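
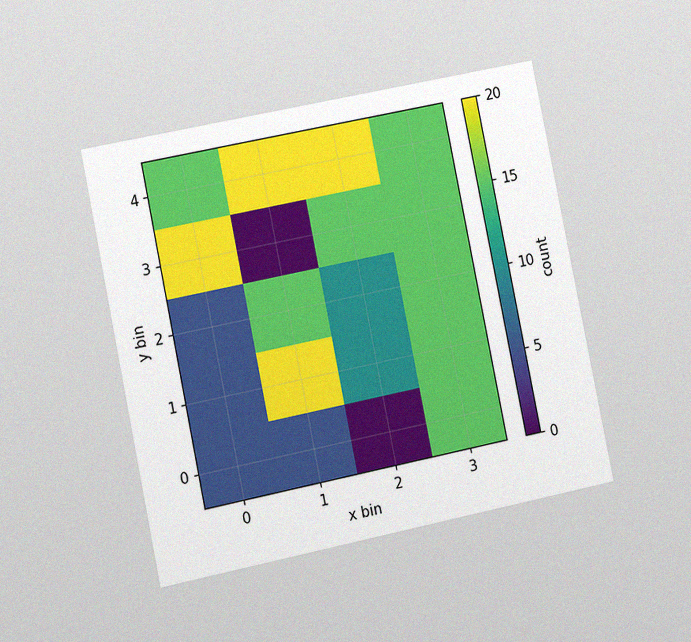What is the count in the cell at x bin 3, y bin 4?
The chart is tilted about 12° counter-clockwise and viewed at a slight angle, with some photo noise. Matching the cell (3, 4) against the colorbar gives 15.

15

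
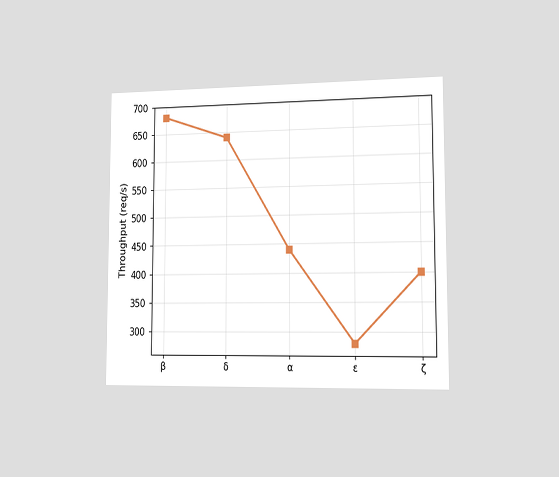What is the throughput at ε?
280req/s

The chart is viewed slightly from the right. At ε, the line is at 280req/s.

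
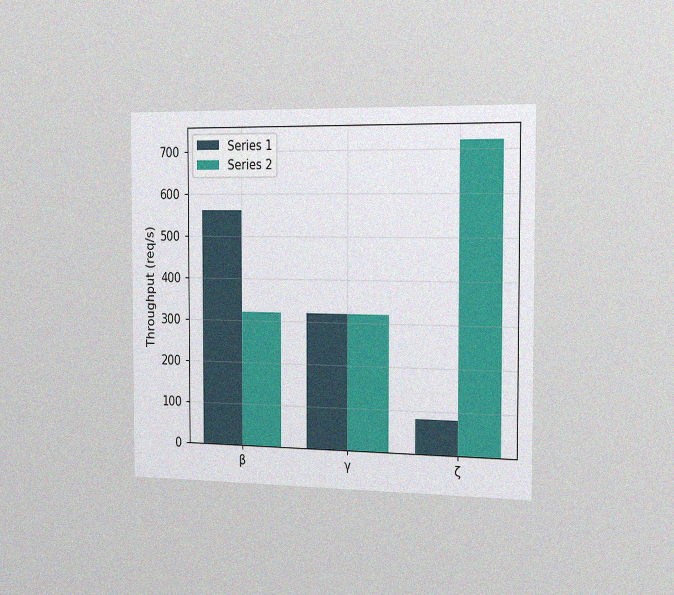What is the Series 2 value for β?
320req/s

The chart is viewed slightly from the right, with some photo noise. The Series 2 bar at β reaches 320req/s on the y-axis.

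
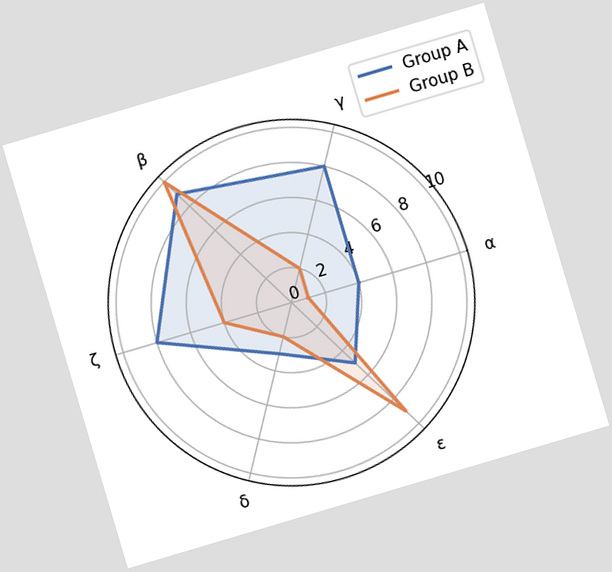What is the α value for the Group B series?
The chart is tilted about 17° counter-clockwise. On the α axis, Group B reaches 1.

1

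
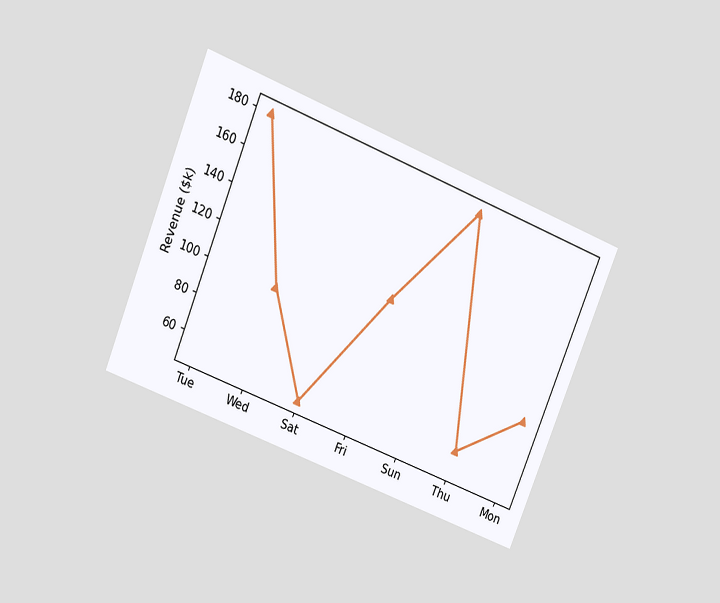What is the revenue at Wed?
The chart is tilted about 22° clockwise and viewed slightly from above. At Wed, the line is at $100k.

$100k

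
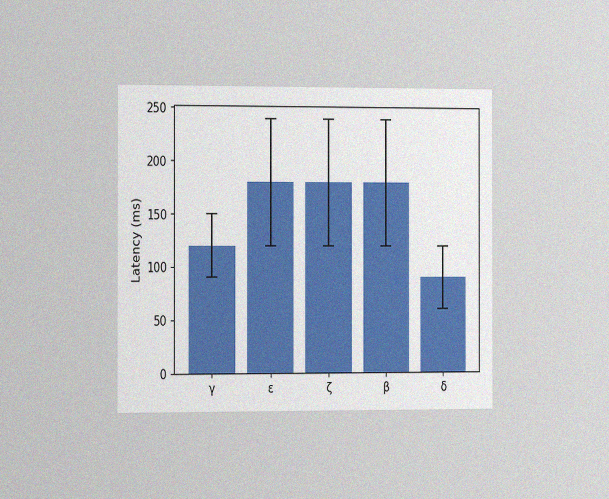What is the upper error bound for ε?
The chart is viewed slightly from the left, with some photo noise. The ε bar's upper whisker reaches 240ms.

240ms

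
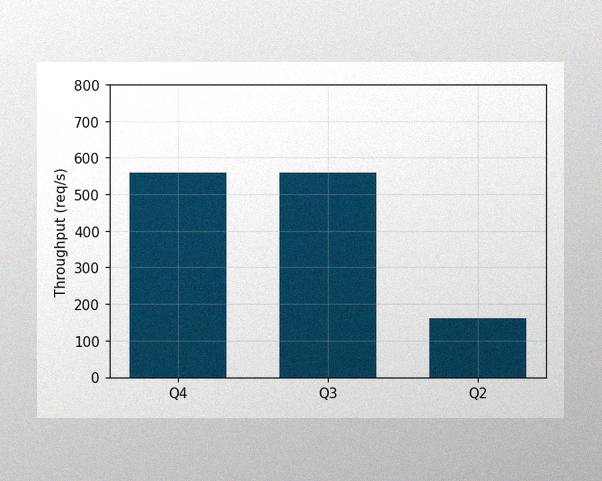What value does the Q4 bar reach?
The image has some photo noise and uneven lighting. Reading along the chart's y-axis, the Q4 bar reaches 560req/s.

560req/s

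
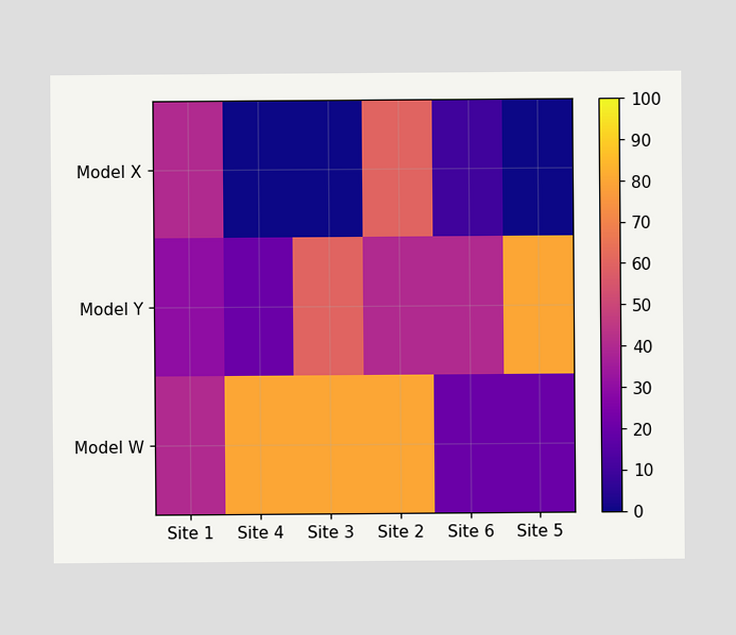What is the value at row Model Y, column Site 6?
40

Matching cell (Model Y, Site 6) against the colorbar gives 40.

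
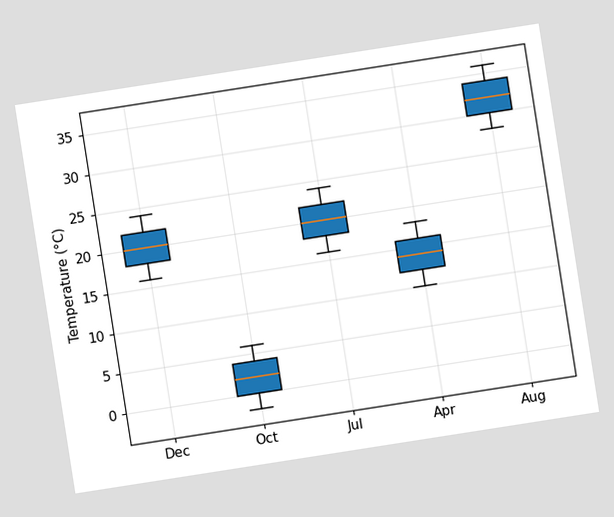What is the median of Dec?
20°C

The chart is tilted about 9° counter-clockwise. The median line in the Dec box sits at 20°C.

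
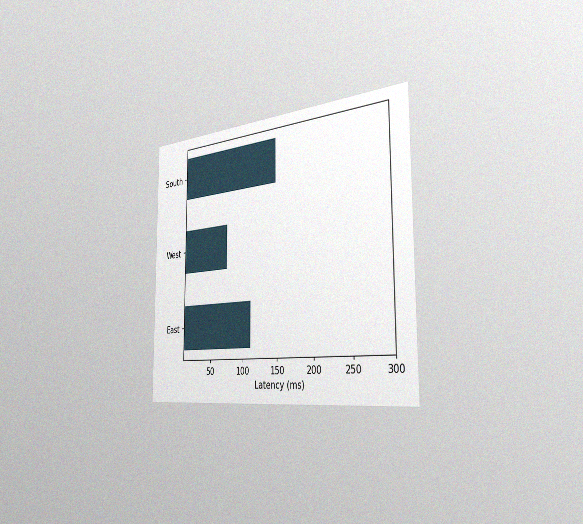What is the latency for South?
148ms

The chart is viewed slightly from the right, with some photo noise. Reading along the chart's x-axis, the South bar reaches 148ms.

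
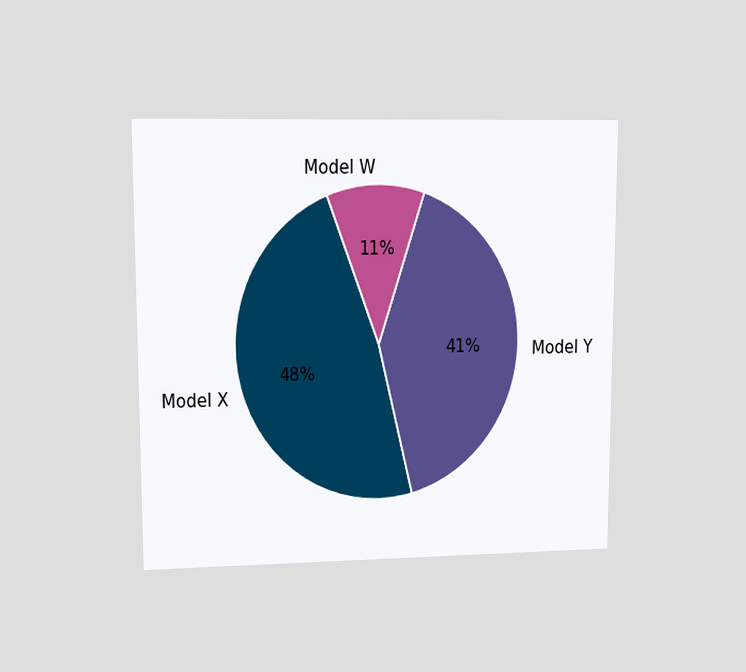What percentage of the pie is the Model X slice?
48%

The chart is viewed at a slight angle. The Model X slice takes up 48% of the pie.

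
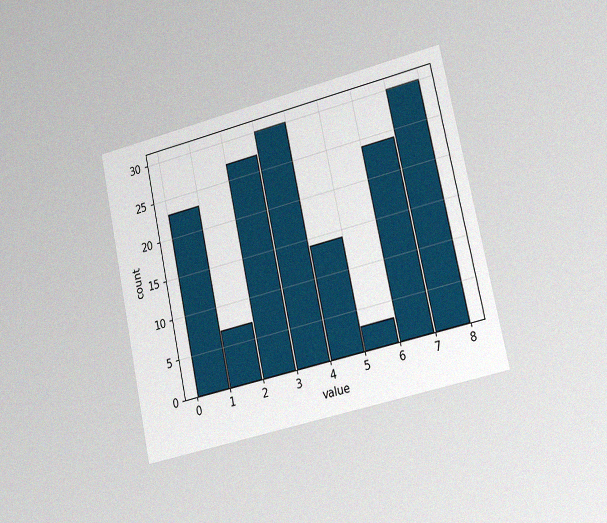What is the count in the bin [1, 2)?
7

The chart is tilted about 12° counter-clockwise and viewed slightly from the right, with some photo noise. The [1, 2) bin has height 7.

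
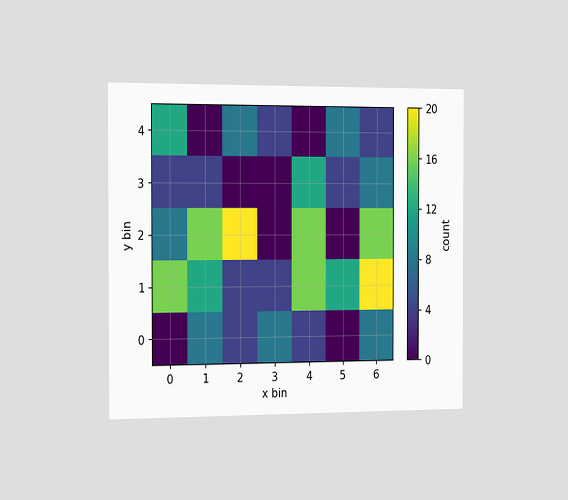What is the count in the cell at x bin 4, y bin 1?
16

The chart is viewed slightly from the left. Matching the cell (4, 1) against the colorbar gives 16.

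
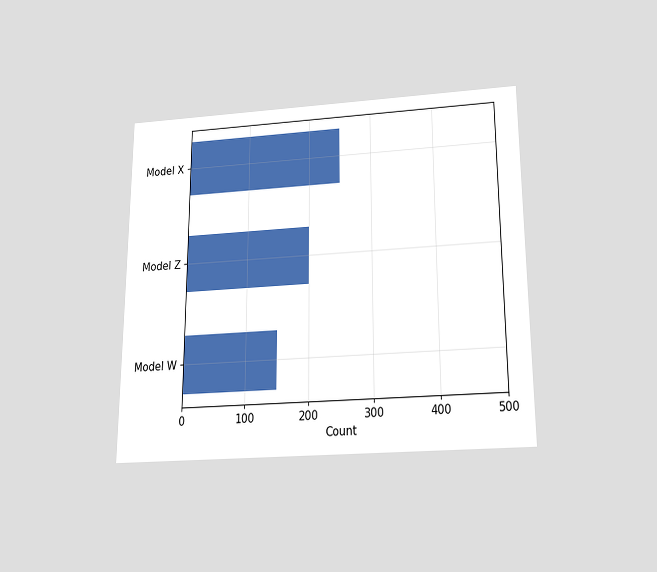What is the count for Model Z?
The chart is viewed slightly from below. Reading along the chart's x-axis, the Model Z bar reaches 200.

200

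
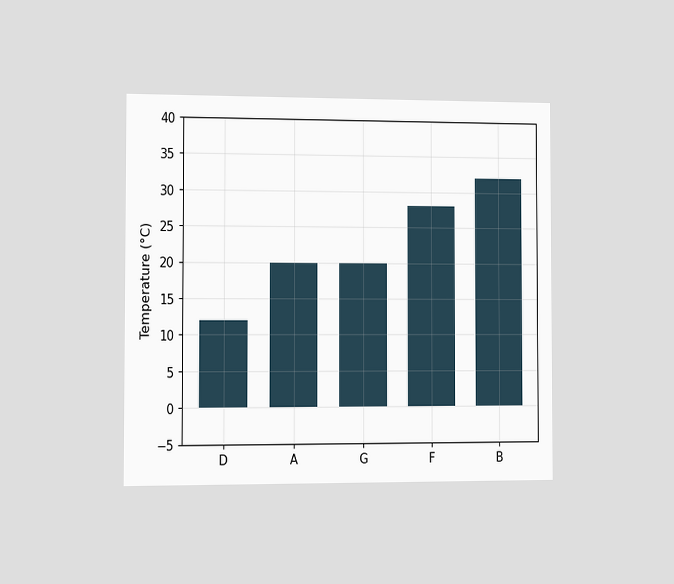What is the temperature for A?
20°C

The chart is viewed slightly from the left. Reading along the chart's y-axis, the A bar reaches 20°C.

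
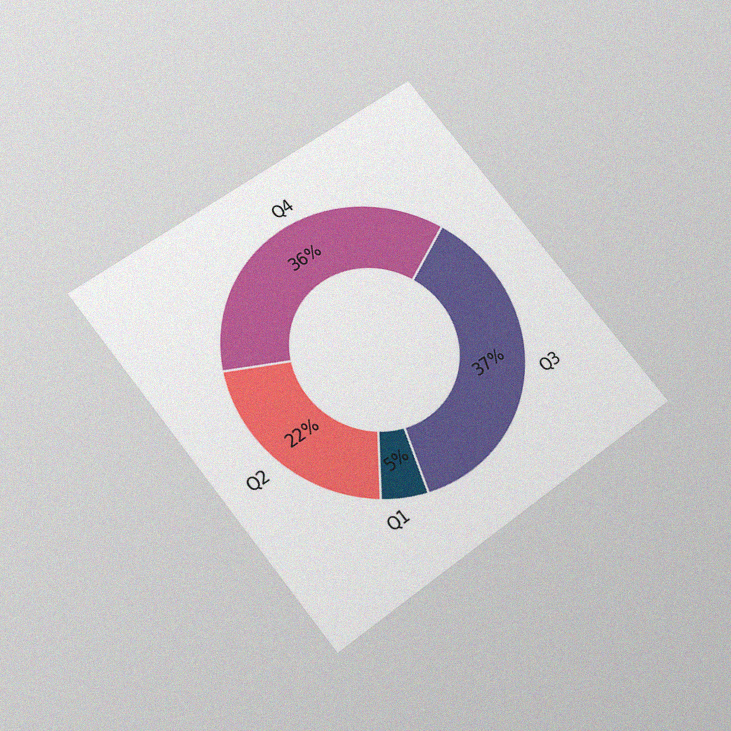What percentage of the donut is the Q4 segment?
36%

The chart is tilted about 38° counter-clockwise and viewed slightly from below, with some photo noise. The Q4 segment takes up 36% of the ring.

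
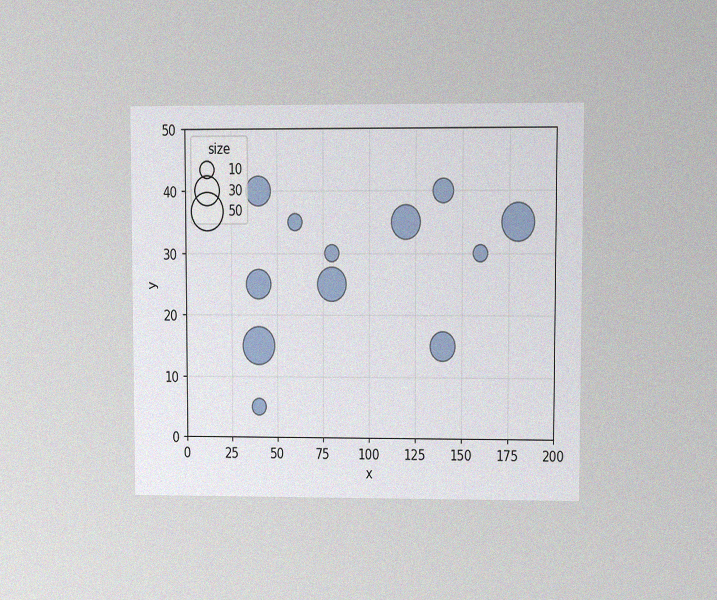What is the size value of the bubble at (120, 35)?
40

The chart is viewed at a slight angle, with some photo noise. Matching the bubble at (120, 35) against the size legend gives 40.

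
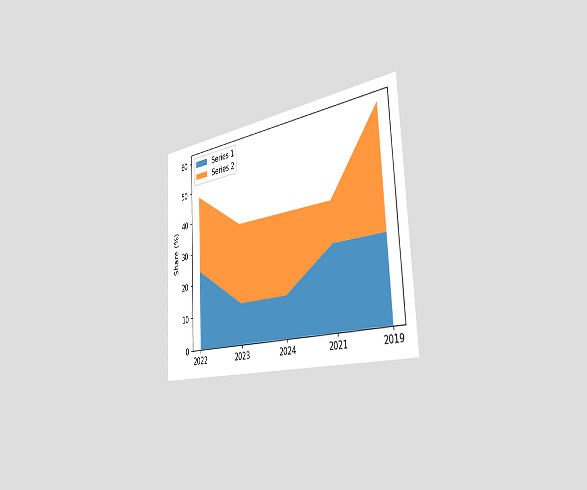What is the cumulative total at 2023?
The chart is tilted about 3° counter-clockwise and viewed slightly from the right. The stacked total at 2023 reaches 36%.

36%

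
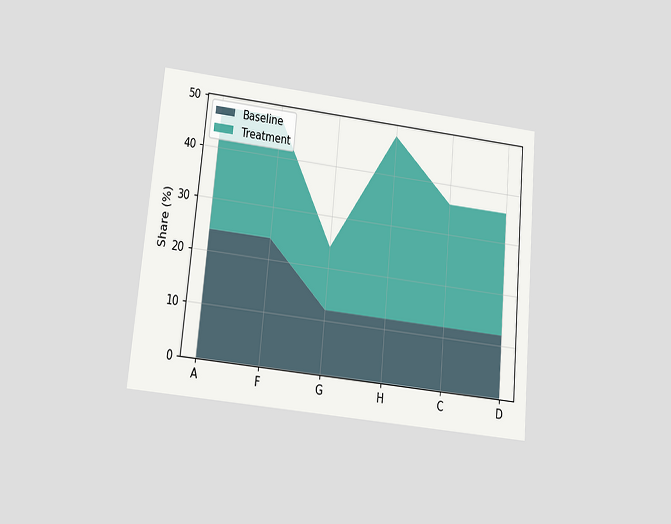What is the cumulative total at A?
The chart is tilted about 5° clockwise and viewed slightly from below. The stacked total at A reaches 48%.

48%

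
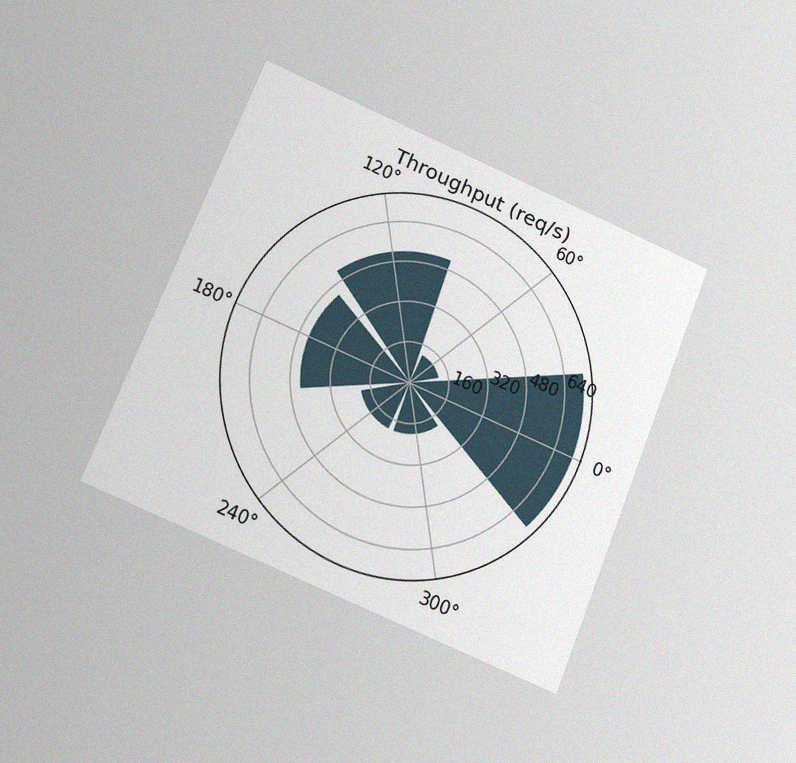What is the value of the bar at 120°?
The chart is tilted about 22° clockwise and viewed at a slight angle, with some photo noise. The bar at 120° reaches 520req/s on the radial axis.

520req/s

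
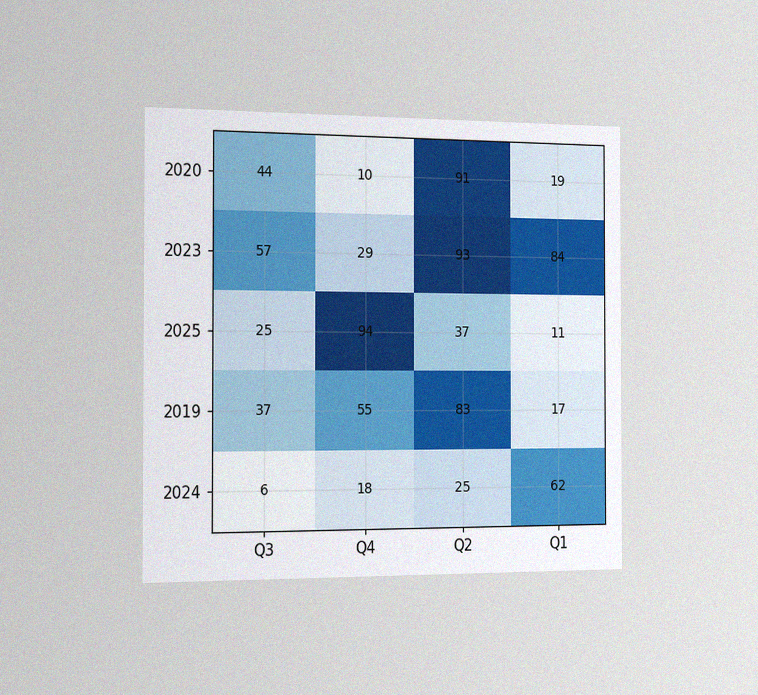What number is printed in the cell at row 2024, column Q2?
25

The chart is viewed slightly from the left, with some photo noise. The (2024, Q2) cell reads 25.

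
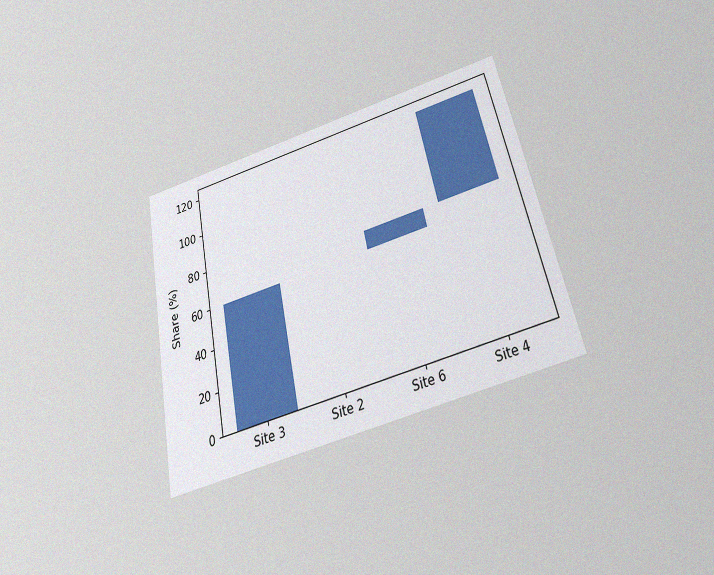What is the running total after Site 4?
120%

The chart is tilted about 12° counter-clockwise and viewed slightly from below, with some photo noise. After Site 4 the running total reaches 120%.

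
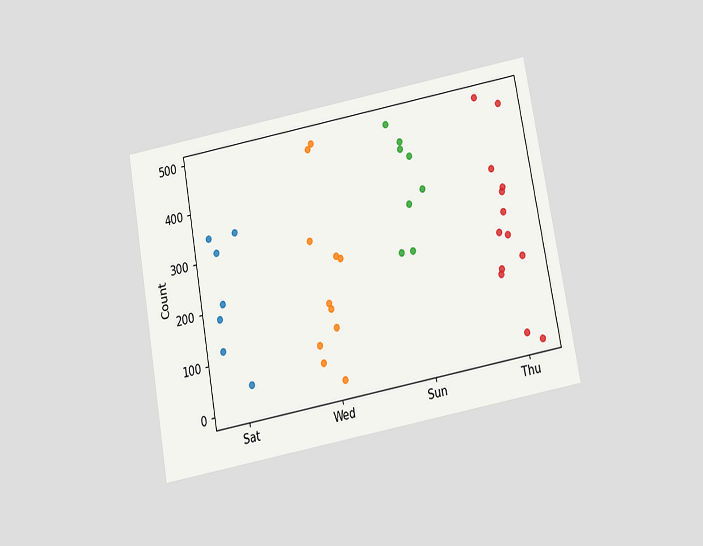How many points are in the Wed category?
11

The chart is tilted about 10° counter-clockwise and viewed slightly from below. Counting the markers in the Wed column gives 11.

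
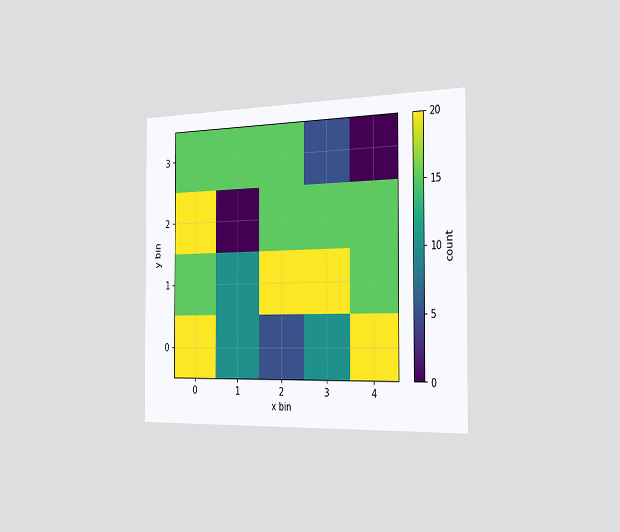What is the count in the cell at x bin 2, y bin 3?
The chart is viewed slightly from the right. Matching the cell (2, 3) against the colorbar gives 15.

15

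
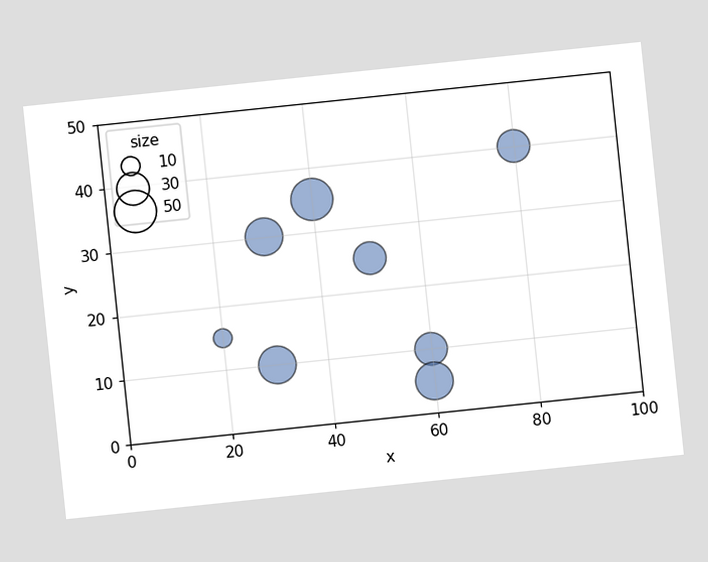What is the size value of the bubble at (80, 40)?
The chart is tilted about 6° counter-clockwise. Matching the bubble at (80, 40) against the size legend gives 30.

30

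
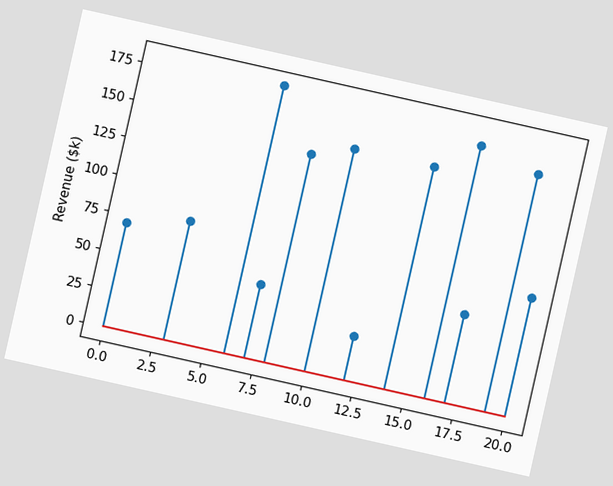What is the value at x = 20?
$80k

The chart is tilted about 13° clockwise. The stem at x=20 reaches $80k.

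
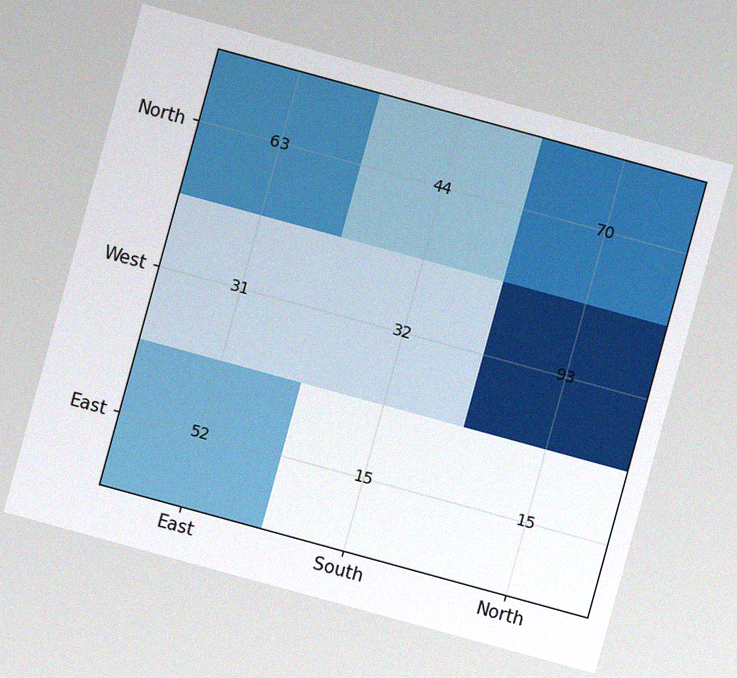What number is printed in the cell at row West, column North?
93

The chart is tilted about 15° clockwise, with some photo noise. The (West, North) cell reads 93.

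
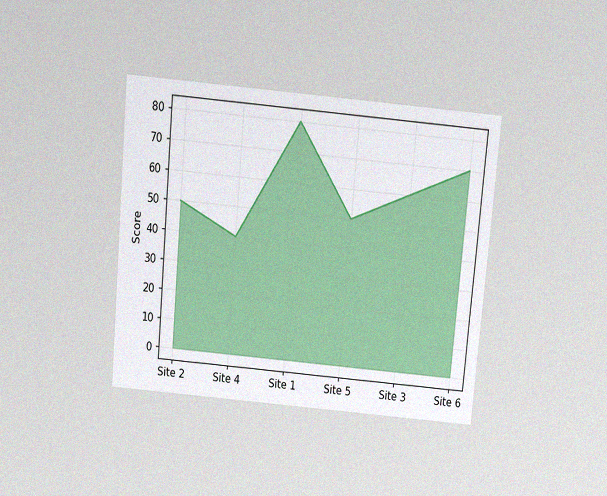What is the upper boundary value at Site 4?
The chart is tilted about 5° clockwise and viewed slightly from above, with some photo noise. At Site 4 the upper boundary is at 40.

40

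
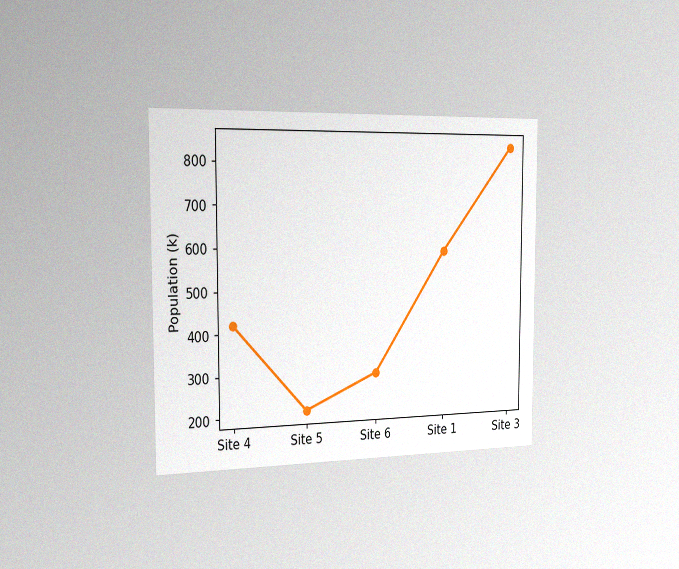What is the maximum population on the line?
840k

The chart is viewed slightly from the left, with some photo noise. The highest point is at Site 3, and reading across to the y-axis gives 840k.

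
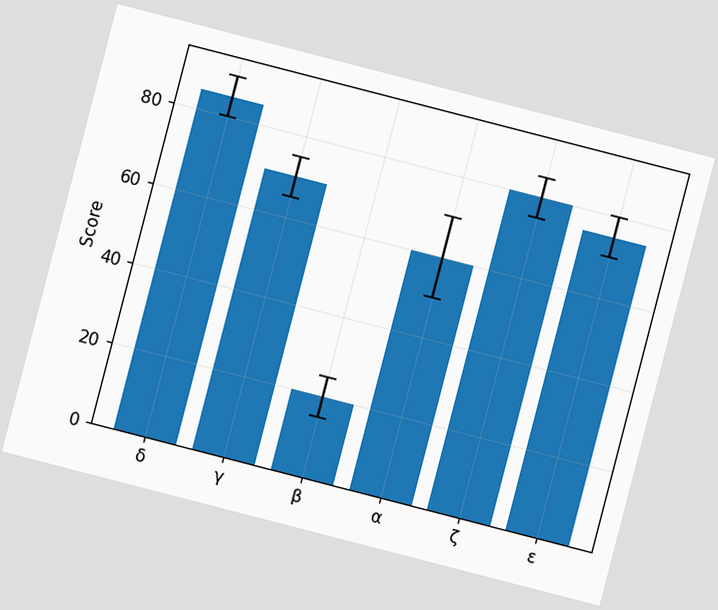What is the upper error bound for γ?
75

The chart is tilted about 14° clockwise. The γ bar's upper whisker reaches 75.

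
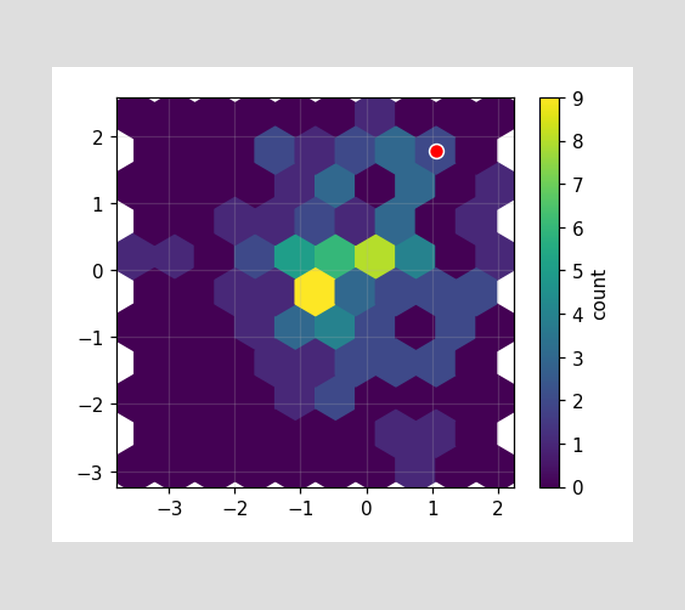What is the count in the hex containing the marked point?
2

The marked hex reads 2 on the colorbar.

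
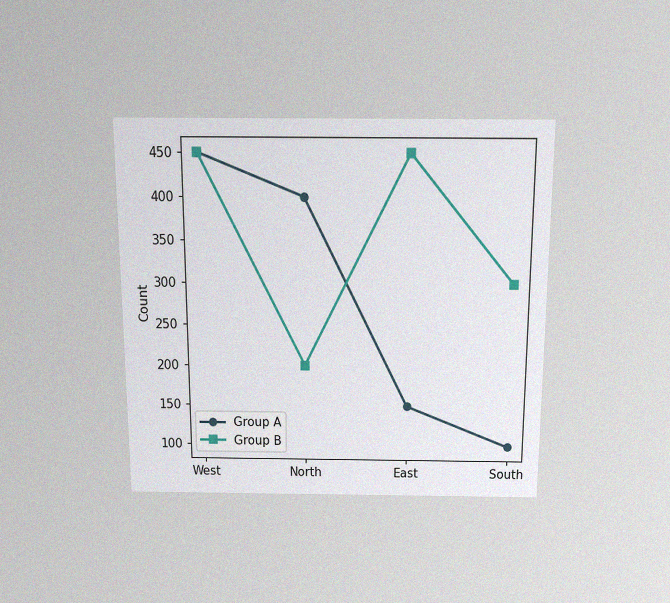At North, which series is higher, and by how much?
Group A, by 200

The chart is viewed slightly from above, with some photo noise. At North, Group A sits above the other line by 200.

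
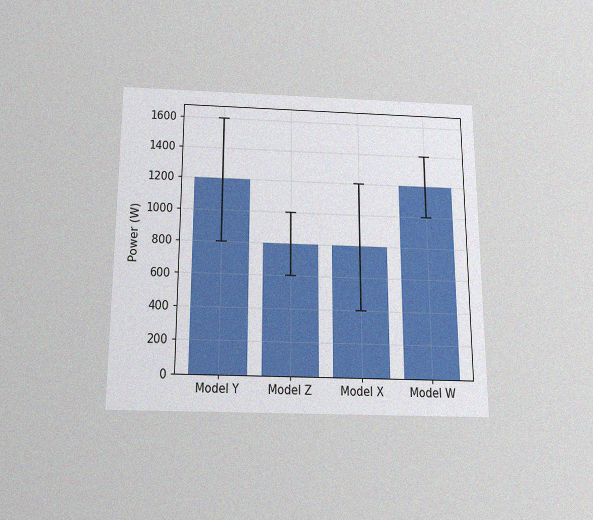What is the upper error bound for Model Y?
1600W

The chart is viewed slightly from below, with some photo noise. The Model Y bar's upper whisker reaches 1600W.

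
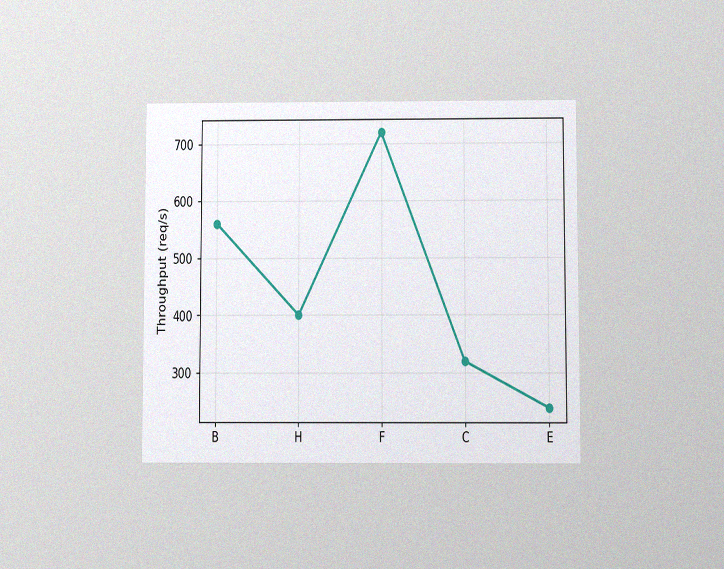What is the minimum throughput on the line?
240req/s

The chart is viewed slightly from below, with some photo noise. The lowest point is at E, and reading across to the y-axis gives 240req/s.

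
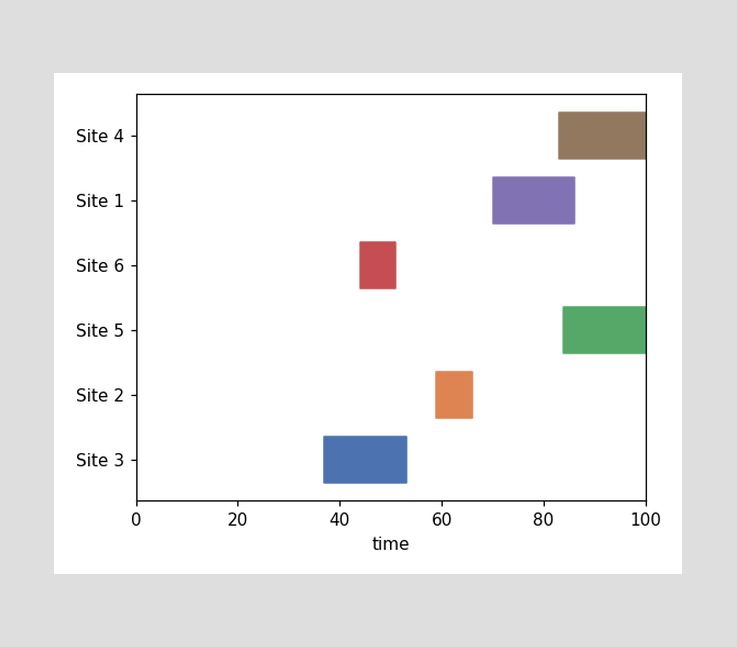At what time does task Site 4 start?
83

The Site 4 bar begins at t=83.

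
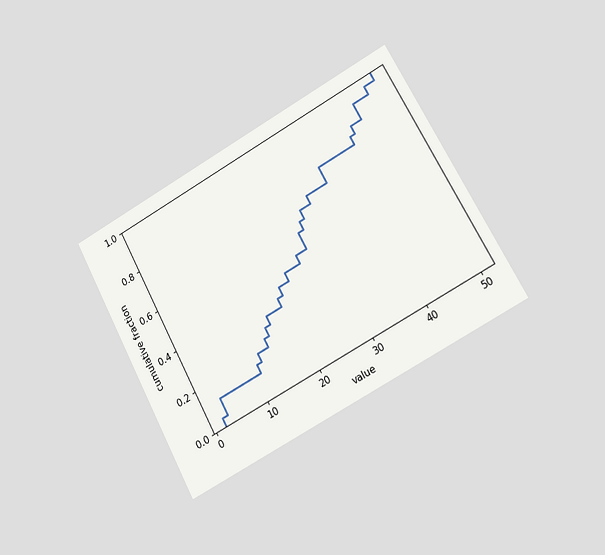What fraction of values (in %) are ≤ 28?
The chart is tilted about 29° counter-clockwise and viewed at a slight angle. At x=28 the ECDF step is at 60%.

60%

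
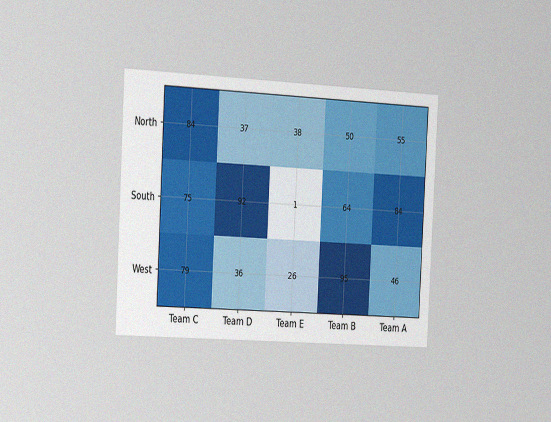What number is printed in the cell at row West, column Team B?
The chart is tilted about 3° clockwise and viewed slightly from the left, with some photo noise. The (West, Team B) cell reads 95.

95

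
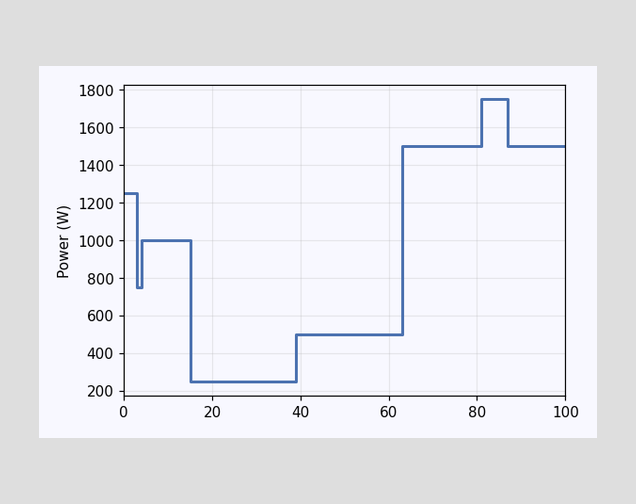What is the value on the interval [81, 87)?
1750W

On [81, 87) the step sits at 1750W.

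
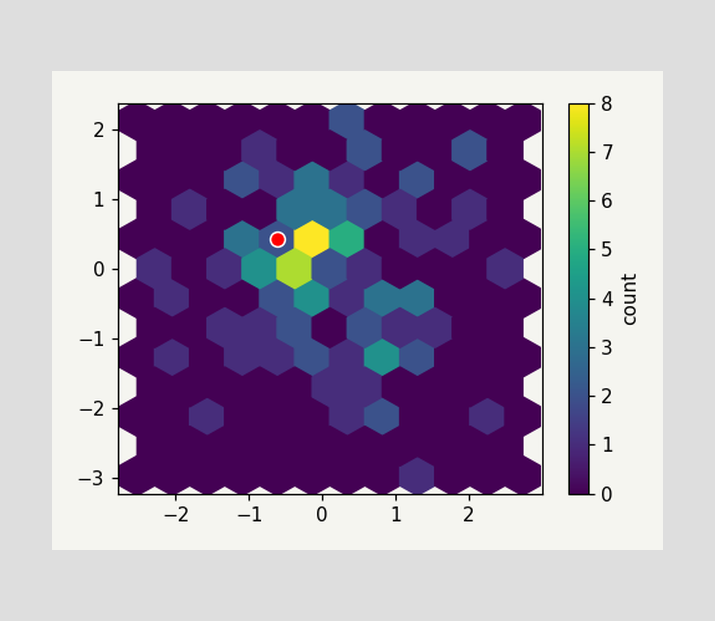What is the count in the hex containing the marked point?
The marked hex reads 2 on the colorbar.

2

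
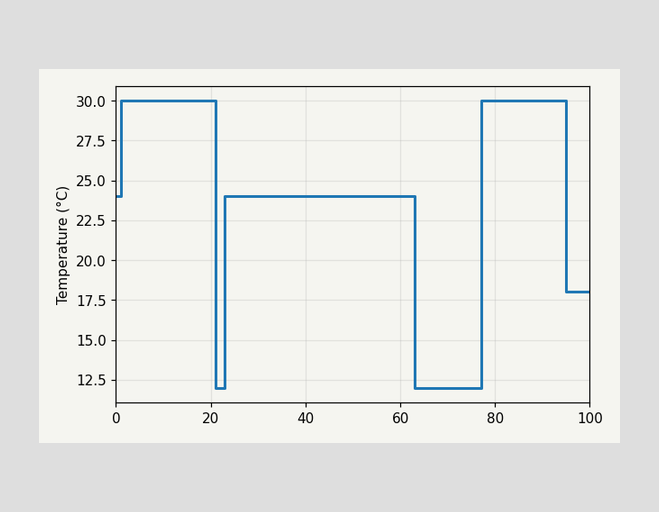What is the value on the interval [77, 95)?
30°C

On [77, 95) the step sits at 30°C.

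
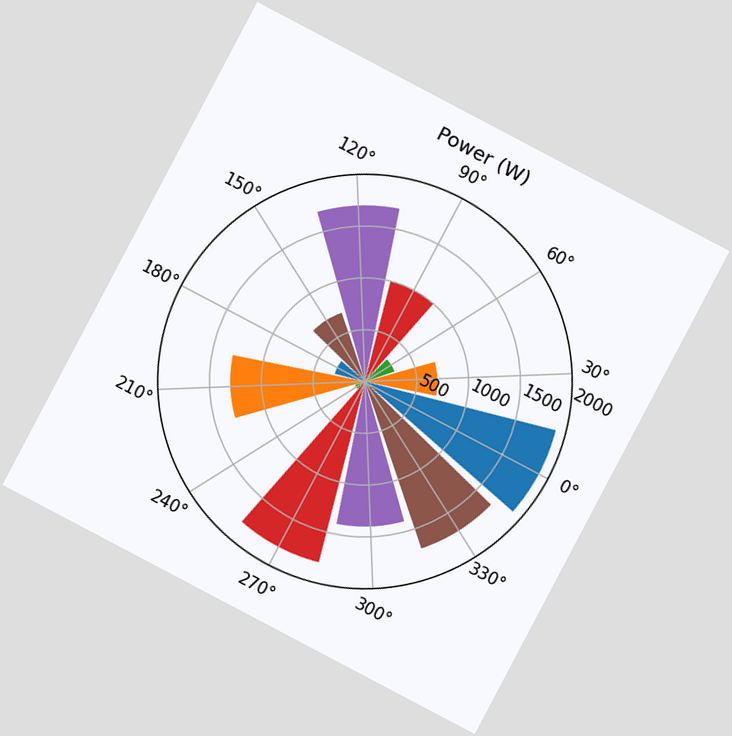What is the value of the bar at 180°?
300W

The chart is tilted about 28° clockwise. The bar at 180° reaches 300W on the radial axis.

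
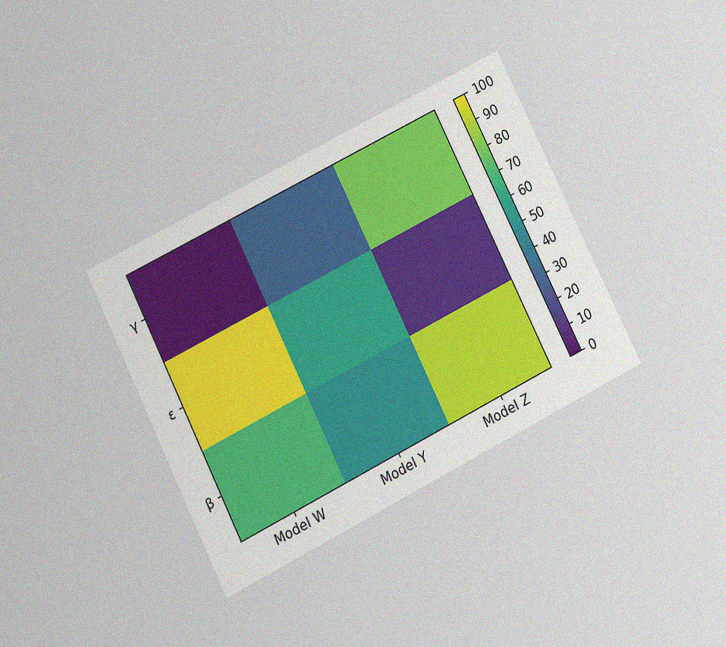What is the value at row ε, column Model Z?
The chart is tilted about 27° counter-clockwise and viewed slightly from below, with some photo noise. Matching cell (ε, Model Z) against the colorbar gives 10.

10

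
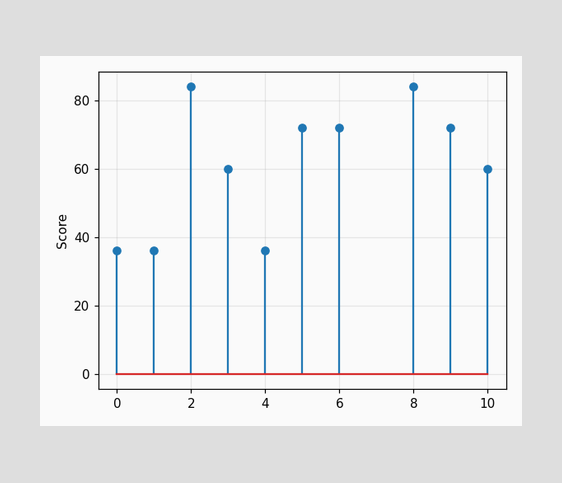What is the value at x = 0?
The stem at x=0 reaches 36.

36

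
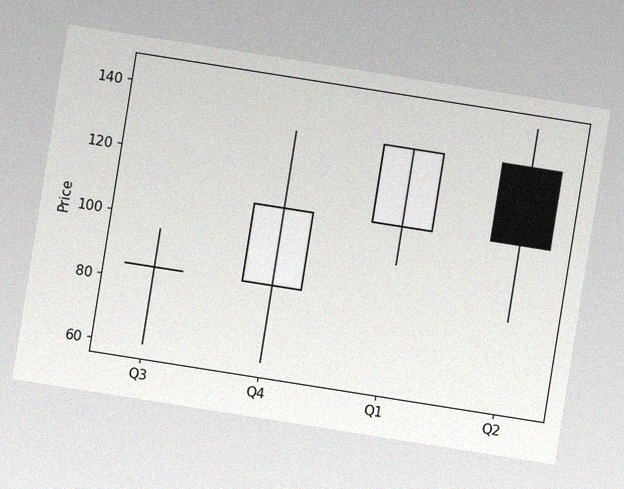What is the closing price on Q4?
The chart is tilted about 9° clockwise, with some photo noise. The Q4 candle closes at 108.

108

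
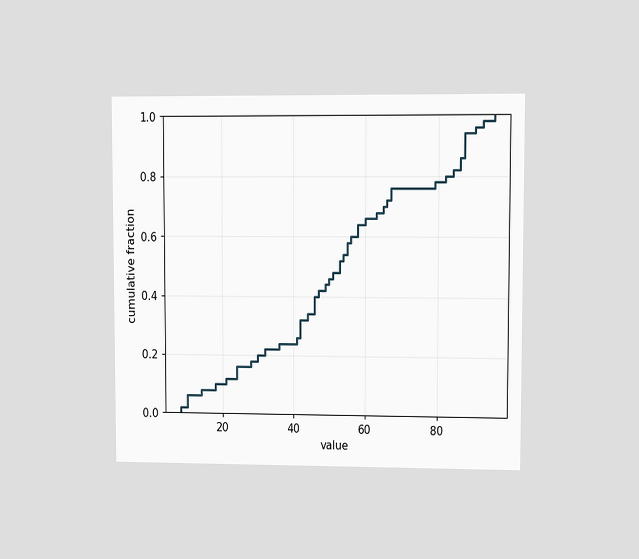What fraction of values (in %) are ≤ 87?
94%

The chart is viewed at a slight angle. At x=87 the ECDF step is at 94%.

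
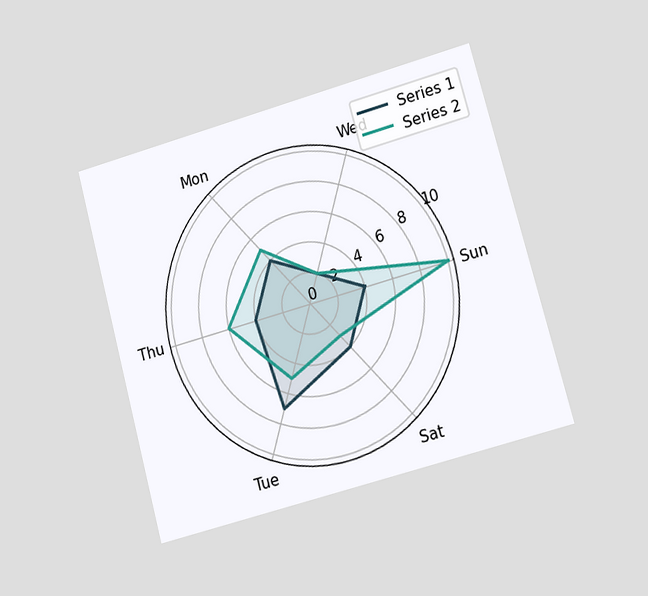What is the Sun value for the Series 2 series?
The chart is tilted about 15° counter-clockwise and viewed at a slight angle. On the Sun axis, Series 2 reaches 10.

10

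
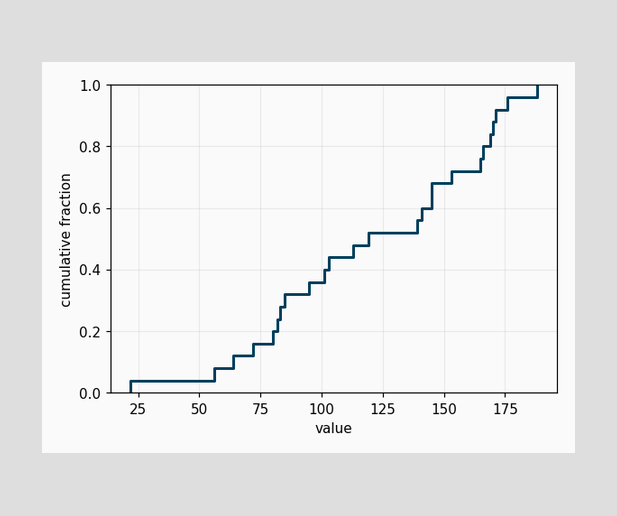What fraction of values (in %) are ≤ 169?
84%

At x=169 the ECDF step is at 84%.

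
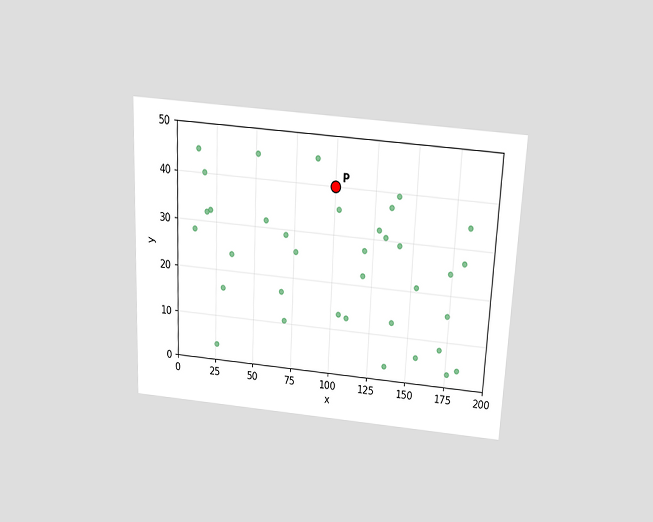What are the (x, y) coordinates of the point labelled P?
(100, 40)

The chart is tilted about 3° clockwise and viewed slightly from above. Following the gridlines from P to each axis, P sits at (100, 40).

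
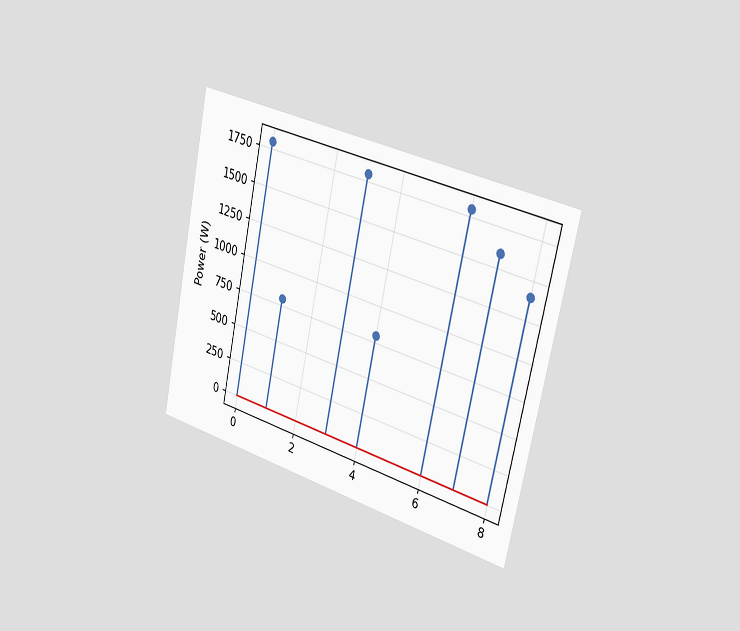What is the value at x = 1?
The chart is tilted about 12° clockwise and viewed slightly from the right. The stem at x=1 reaches 800W.

800W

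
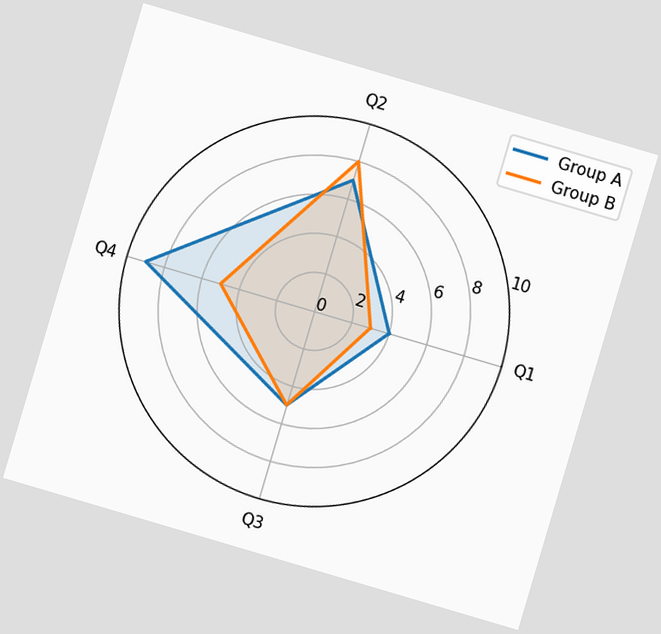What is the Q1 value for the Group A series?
The chart is tilted about 16° clockwise. On the Q1 axis, Group A reaches 4.

4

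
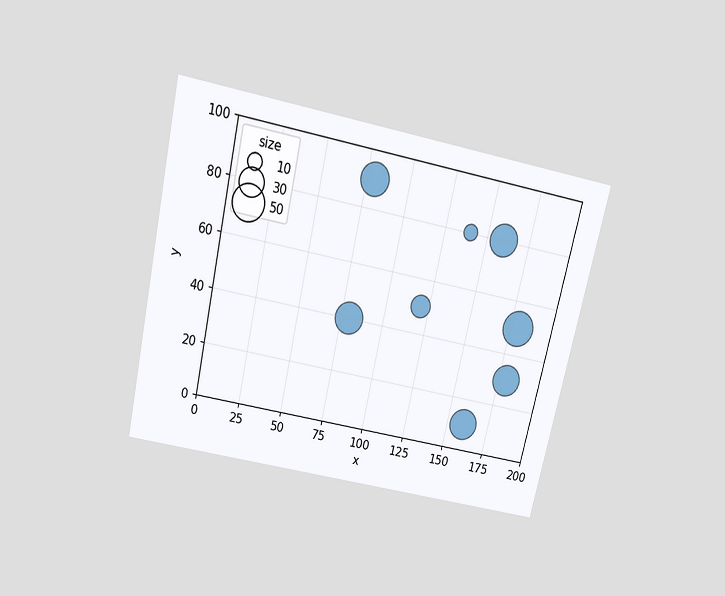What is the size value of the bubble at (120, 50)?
The chart is tilted about 13° clockwise and viewed slightly from above. Matching the bubble at (120, 50) against the size legend gives 20.

20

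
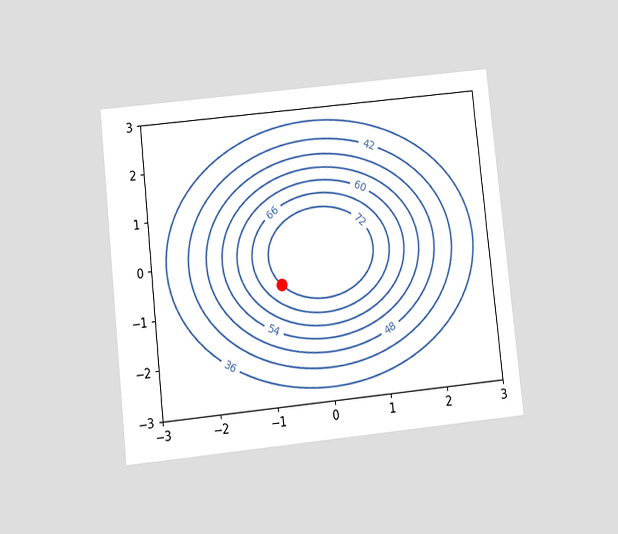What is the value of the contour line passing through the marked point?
The chart is tilted about 6° counter-clockwise and viewed slightly from below. The marked point sits on the contour labelled 72.

72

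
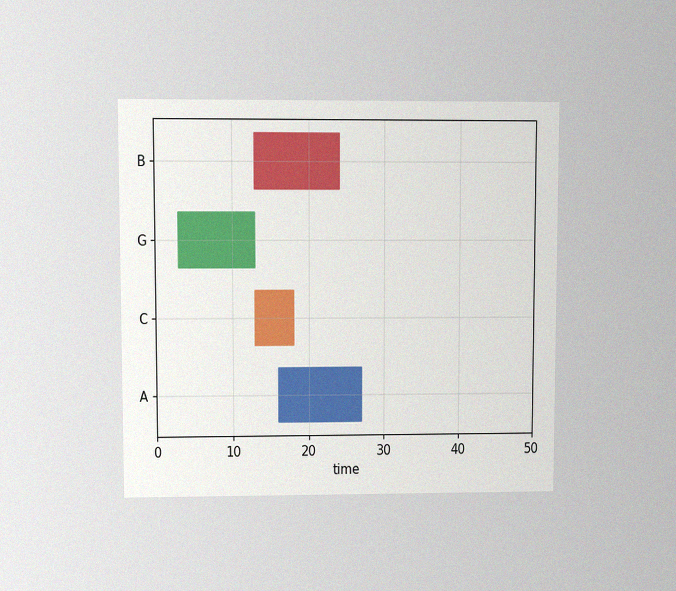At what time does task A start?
The chart is viewed at a slight angle, with some photo noise. The A bar begins at t=16.

16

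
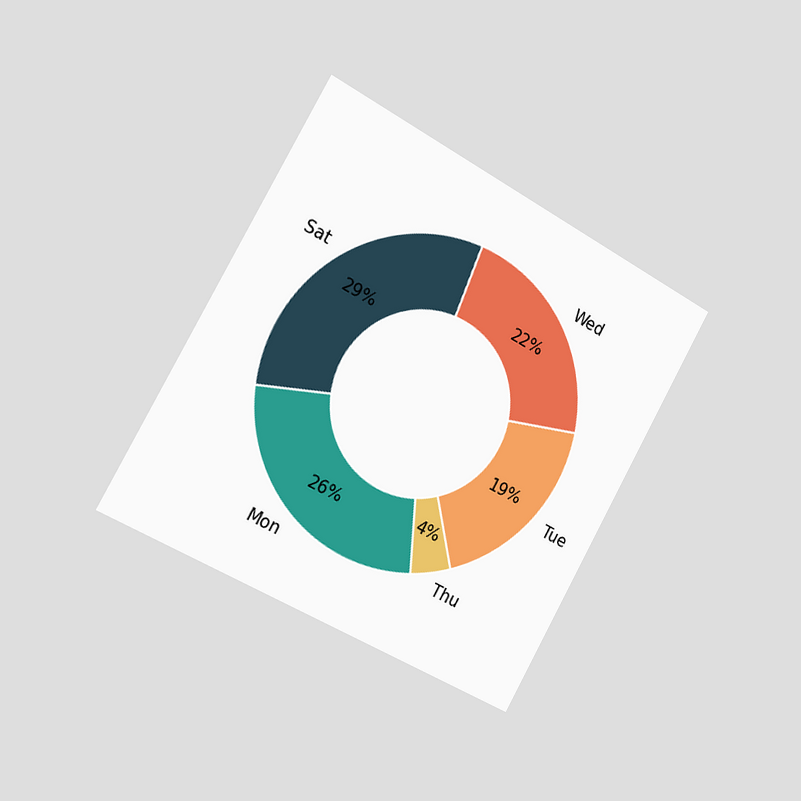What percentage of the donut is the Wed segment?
22%

The chart is tilted about 29° clockwise and viewed slightly from the left. The Wed segment takes up 22% of the ring.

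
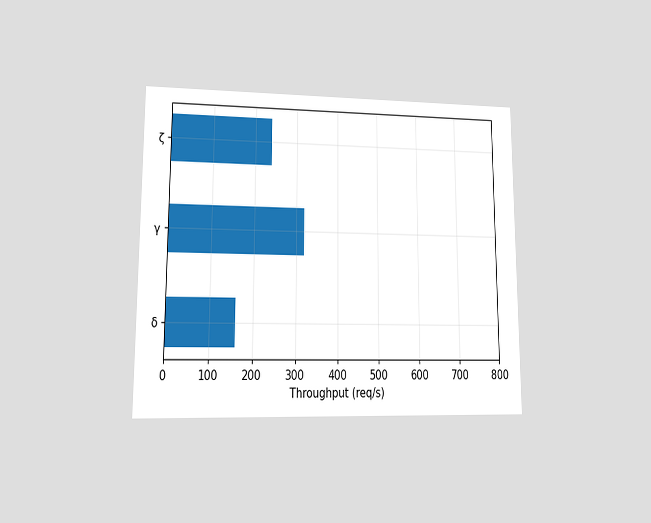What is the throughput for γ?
320req/s

The chart is viewed at a slight angle. Reading along the chart's x-axis, the γ bar reaches 320req/s.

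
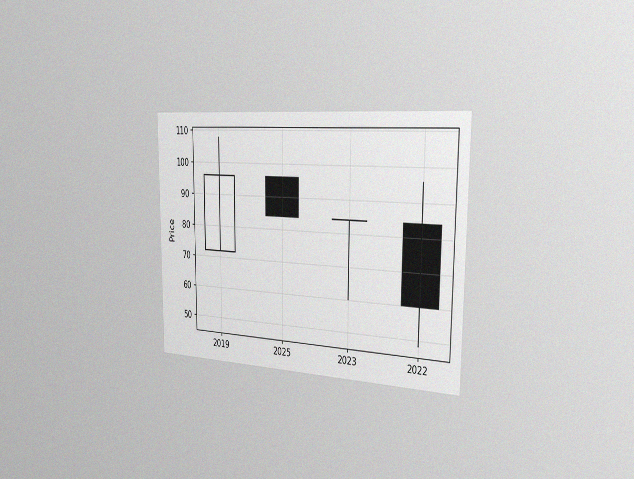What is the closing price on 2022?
60

The chart is viewed slightly from the right, with some photo noise. The 2022 candle closes at 60.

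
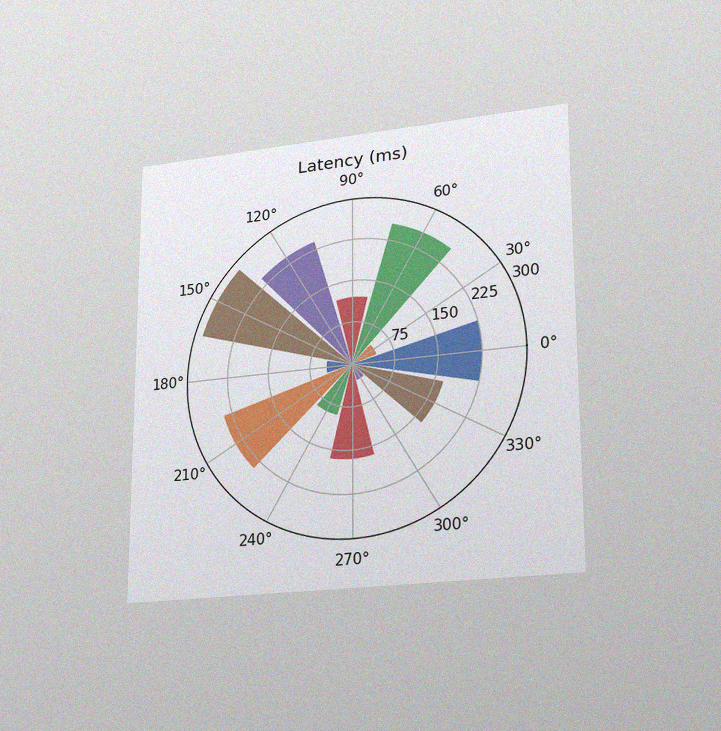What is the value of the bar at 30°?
The chart is viewed at a slight angle, with some photo noise. The bar at 30° reaches 45ms on the radial axis.

45ms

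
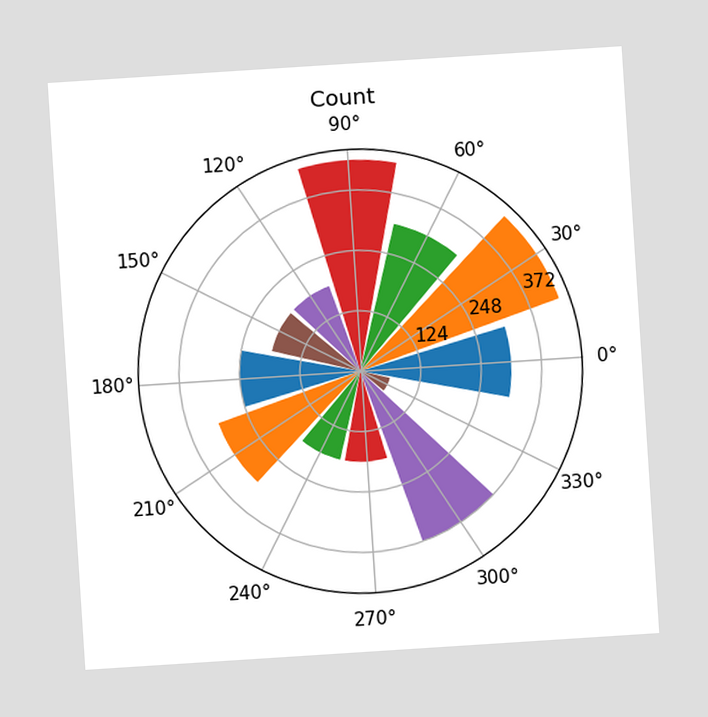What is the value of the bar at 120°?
186

The chart is tilted about 4° counter-clockwise. The bar at 120° reaches 186 on the radial axis.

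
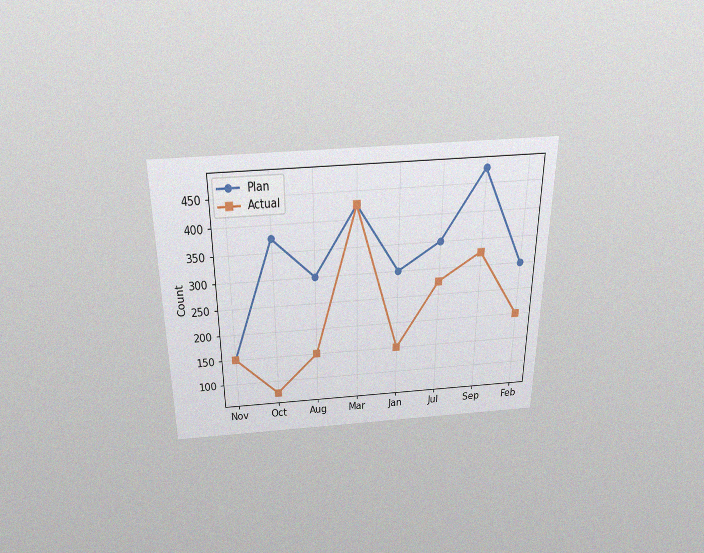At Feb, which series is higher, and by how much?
Plan, by 100

The chart is viewed slightly from above, with some photo noise. At Feb, Plan sits above the other line by 100.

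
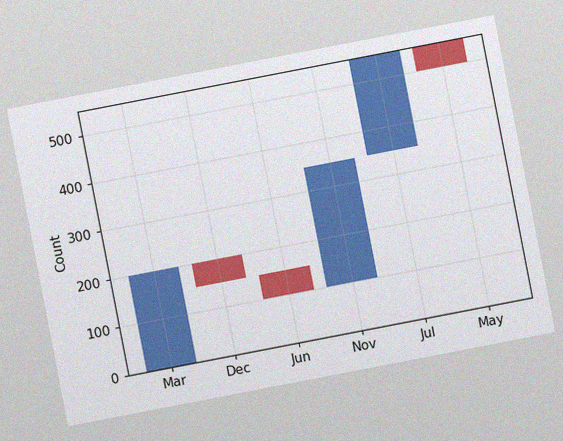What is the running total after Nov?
The chart is tilted about 11° counter-clockwise, with some photo noise. After Nov the running total reaches 350.

350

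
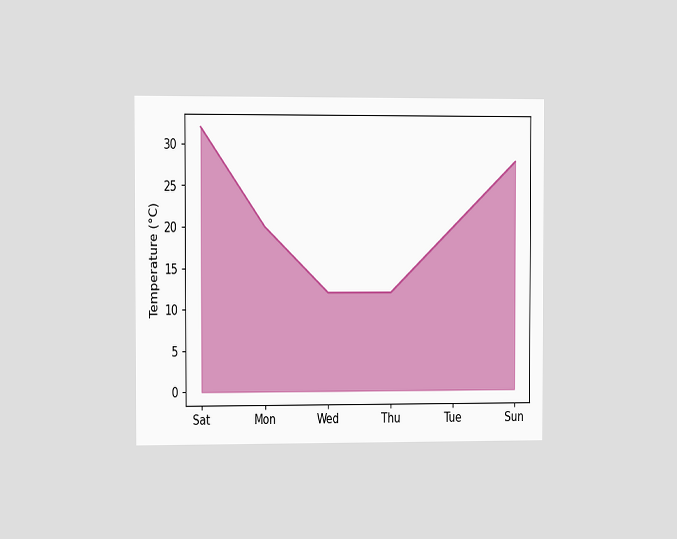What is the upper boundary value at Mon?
The chart is viewed slightly from the left. At Mon the upper boundary is at 20°C.

20°C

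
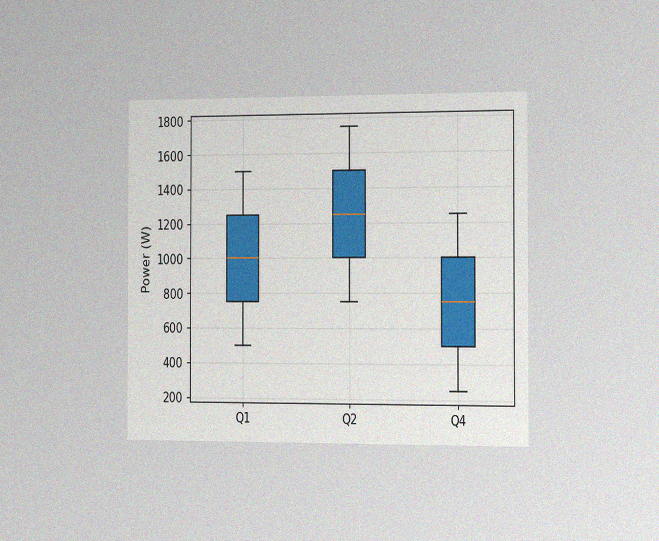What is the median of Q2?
The chart is viewed slightly from the right, with some photo noise. The median line in the Q2 box sits at 1250W.

1250W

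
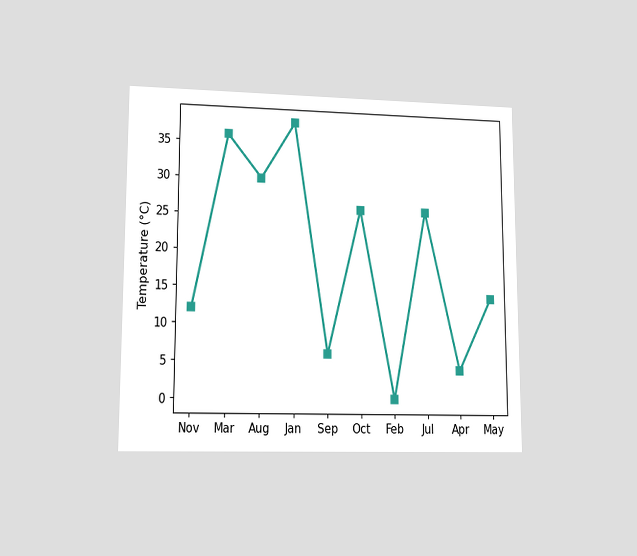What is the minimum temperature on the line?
The chart is viewed at a slight angle. The lowest point is at Feb, and reading across to the y-axis gives 0°C.

0°C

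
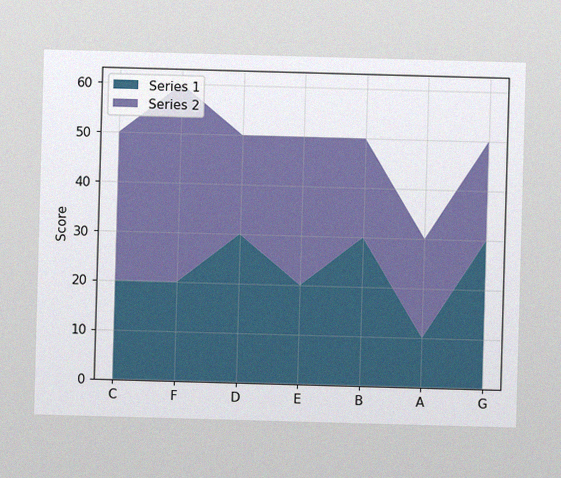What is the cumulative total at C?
50

The image has some photo noise and uneven lighting. The stacked total at C reaches 50.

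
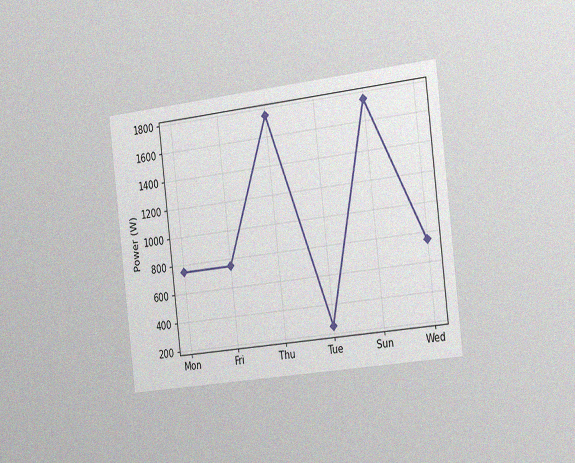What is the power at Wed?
The chart is tilted about 7° counter-clockwise and viewed slightly from the right, with some photo noise. At Wed, the line is at 750W.

750W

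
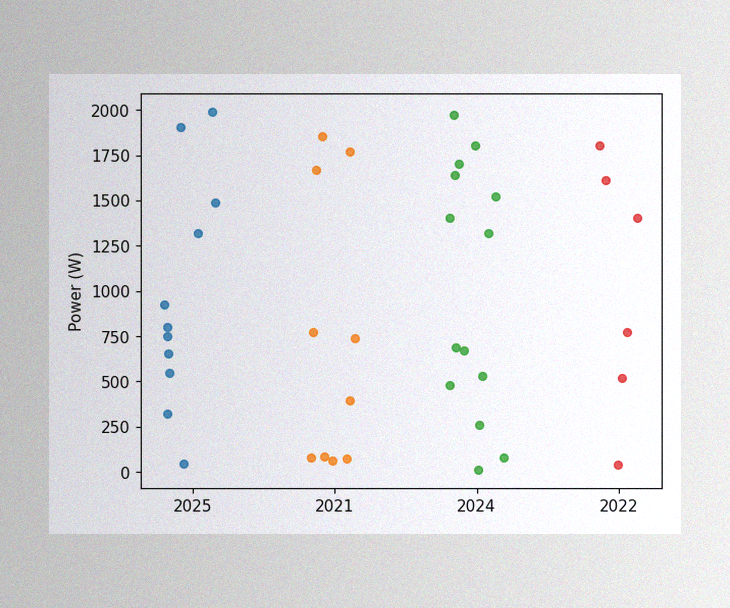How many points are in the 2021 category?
10

The image has some photo noise and uneven lighting. Counting the markers in the 2021 column gives 10.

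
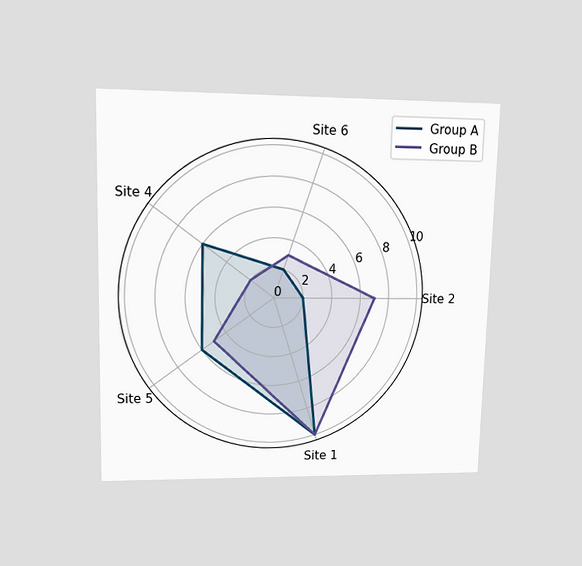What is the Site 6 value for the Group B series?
The chart is viewed at a slight angle. On the Site 6 axis, Group B reaches 3.

3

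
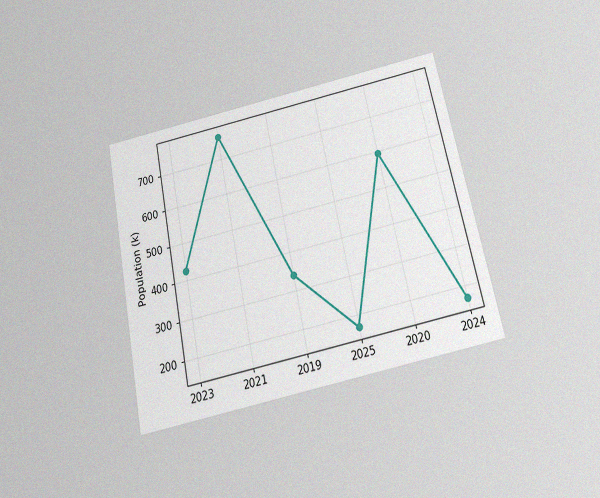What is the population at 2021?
The chart is tilted about 12° counter-clockwise and viewed slightly from below, with some photo noise. At 2021, the line is at 765k.

765k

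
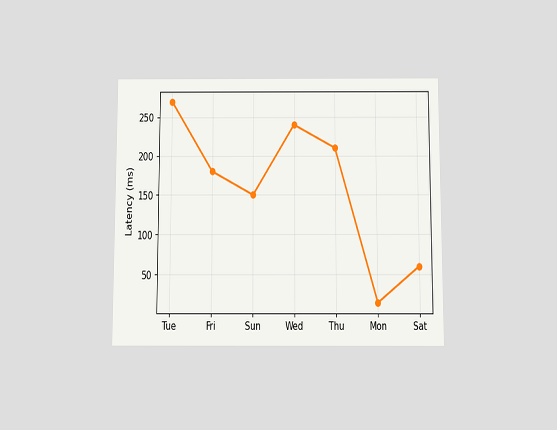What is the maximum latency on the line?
270ms

The chart is viewed slightly from below. The highest point is at Tue, and reading across to the y-axis gives 270ms.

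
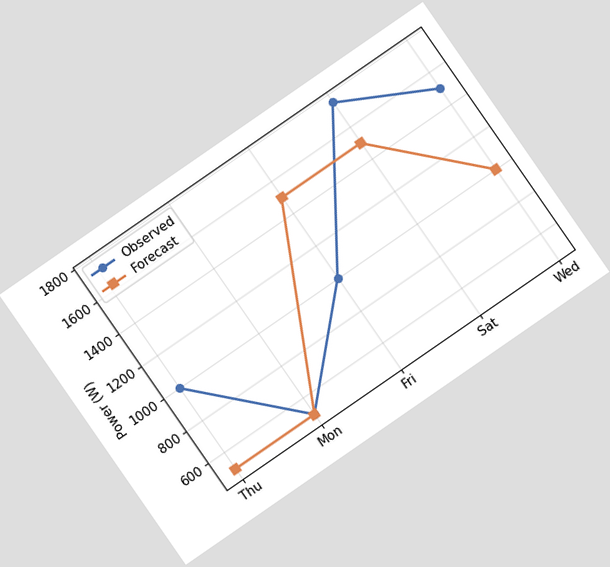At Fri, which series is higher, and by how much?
Forecast, by 500W

The chart is tilted about 35° counter-clockwise. At Fri, Forecast sits above the other line by 500W.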